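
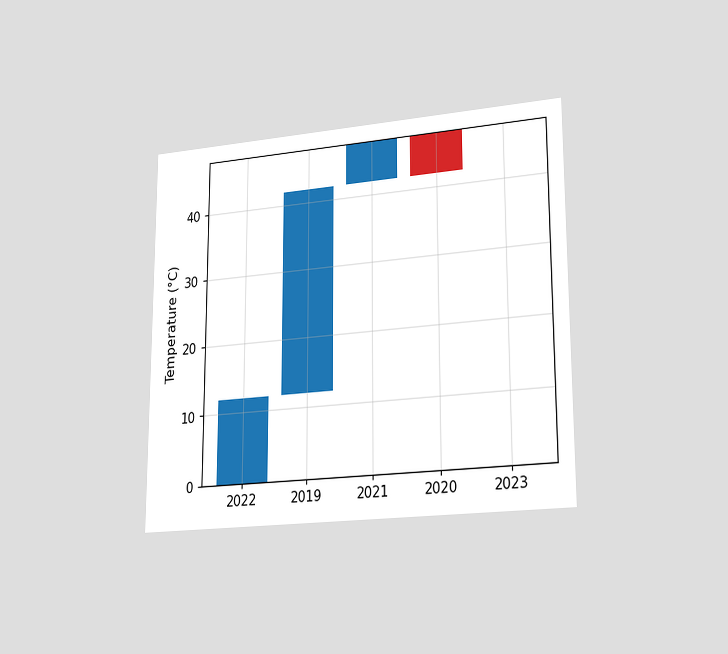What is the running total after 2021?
48°C

The chart is viewed slightly from the right. After 2021 the running total reaches 48°C.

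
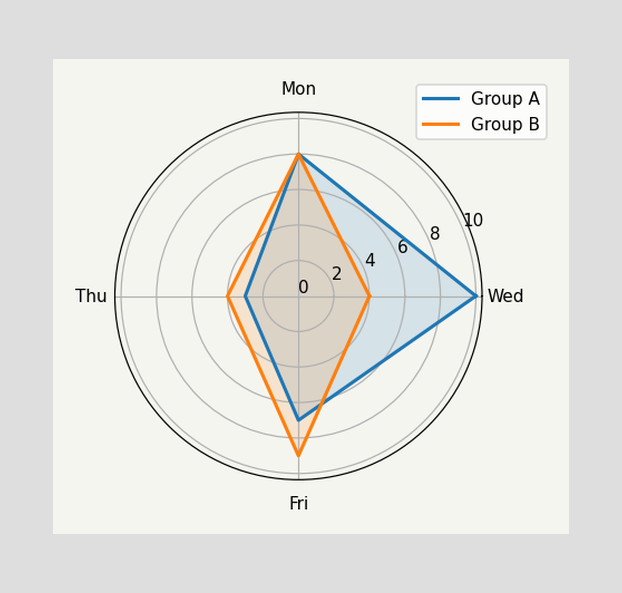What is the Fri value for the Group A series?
On the Fri axis, Group A reaches 7.

7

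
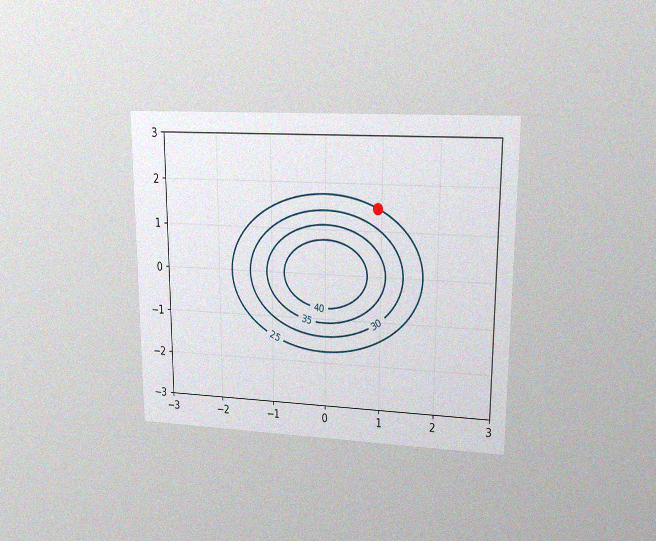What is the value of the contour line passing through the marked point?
25

The chart is viewed at a slight angle, with some photo noise. The marked point sits on the contour labelled 25.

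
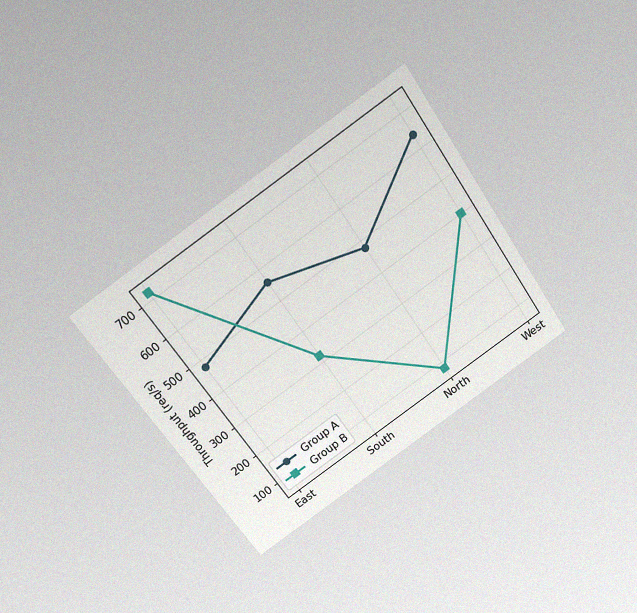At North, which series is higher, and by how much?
The chart is tilted about 35° counter-clockwise and viewed slightly from above, with some photo noise. At North, Group A sits above the other line by 400req/s.

Group A, by 400req/s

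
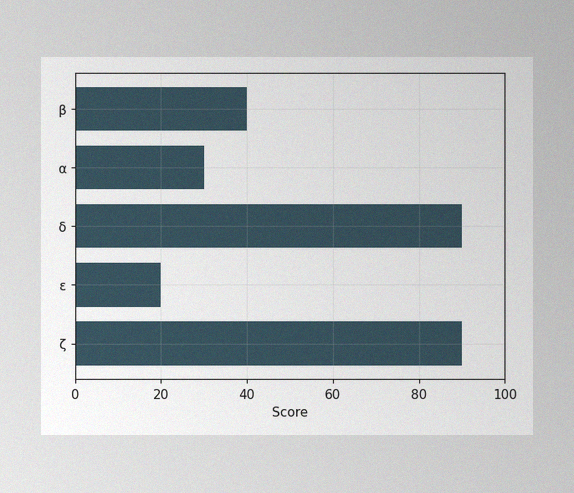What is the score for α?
30

The image has some photo noise and uneven lighting. Reading along the chart's x-axis, the α bar reaches 30.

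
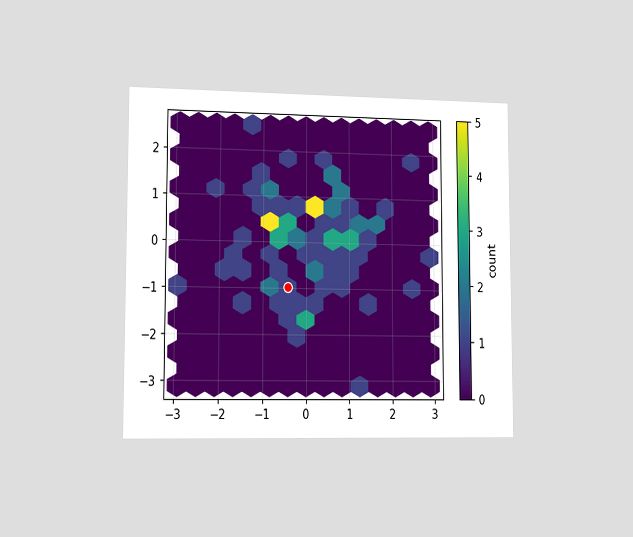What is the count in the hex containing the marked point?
The chart is viewed slightly from the left. The marked hex reads 1 on the colorbar.

1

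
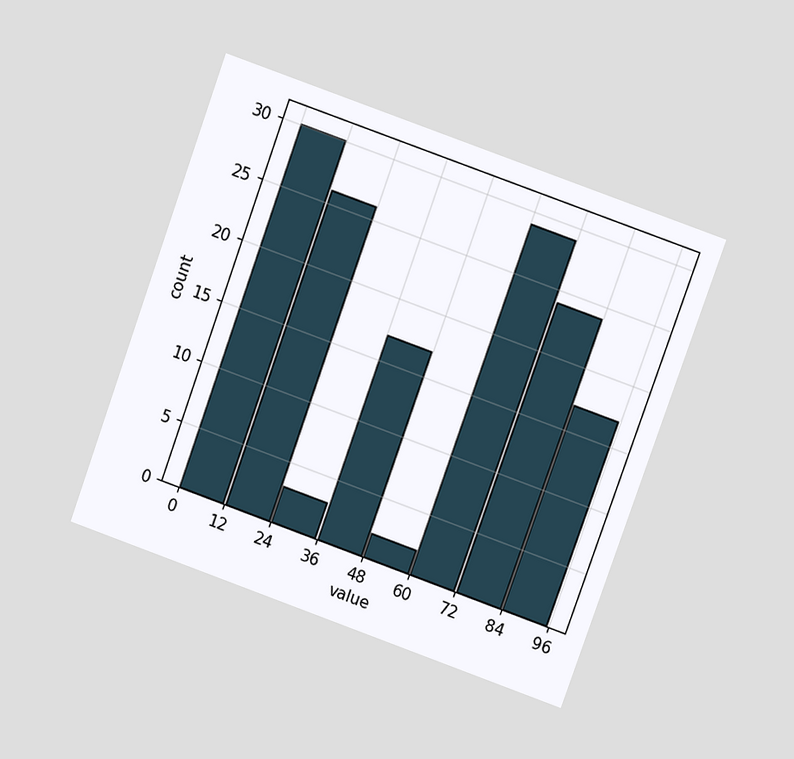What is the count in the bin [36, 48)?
17

The chart is tilted about 20° clockwise and viewed at a slight angle. The [36, 48) bin has height 17.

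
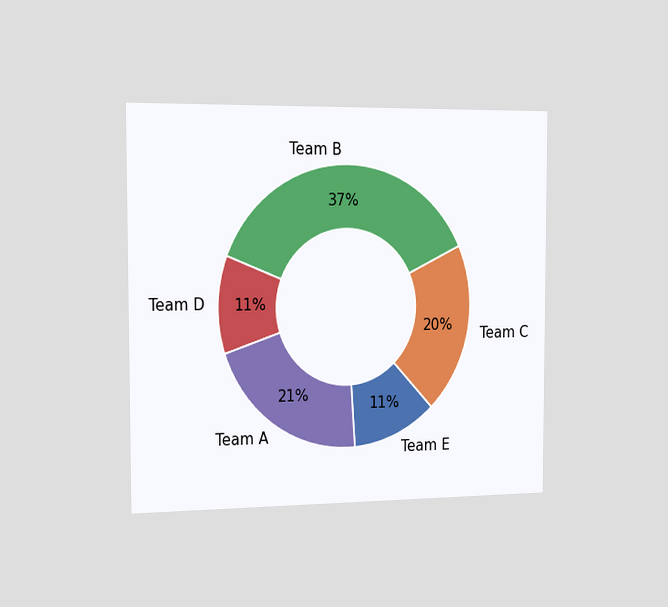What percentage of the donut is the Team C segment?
The chart is viewed slightly from the left. The Team C segment takes up 20% of the ring.

20%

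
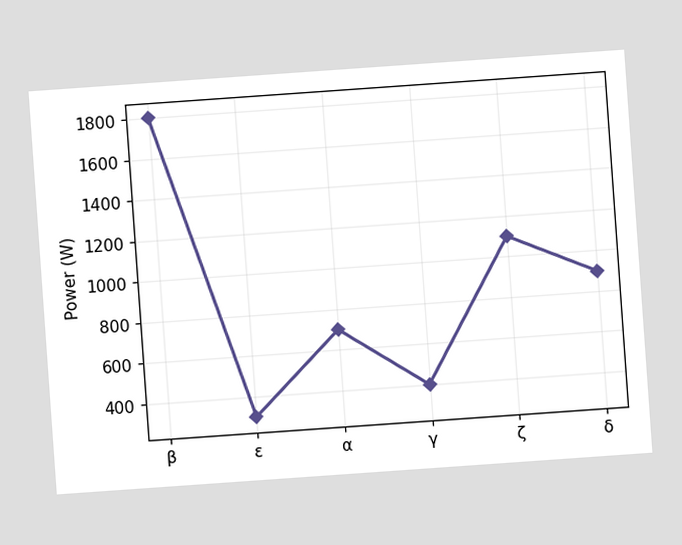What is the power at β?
1800W

The chart is tilted about 4° counter-clockwise. At β, the line is at 1800W.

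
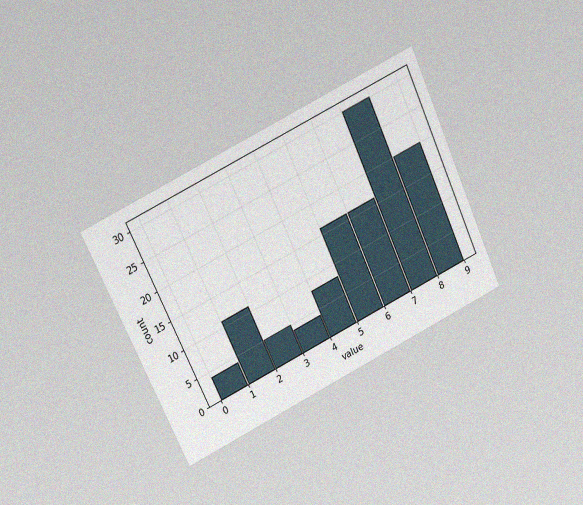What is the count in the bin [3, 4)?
4

The chart is tilted about 25° counter-clockwise and viewed at a slight angle, with some photo noise. The [3, 4) bin has height 4.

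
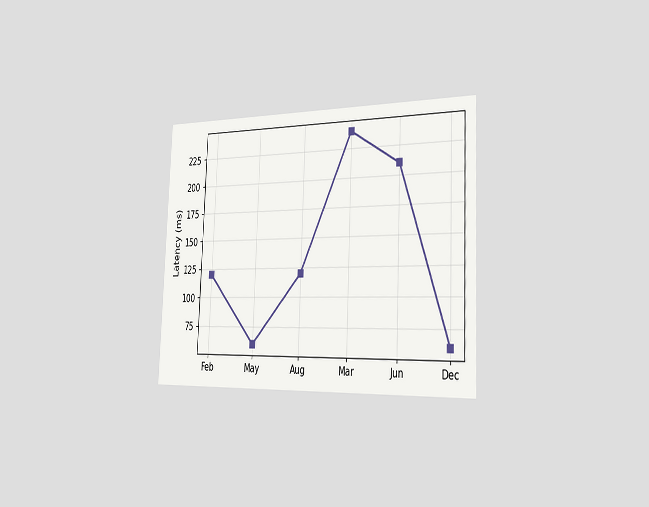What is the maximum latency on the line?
240ms

The chart is tilted about 2° clockwise and viewed slightly from the right. The highest point is at Mar, and reading across to the y-axis gives 240ms.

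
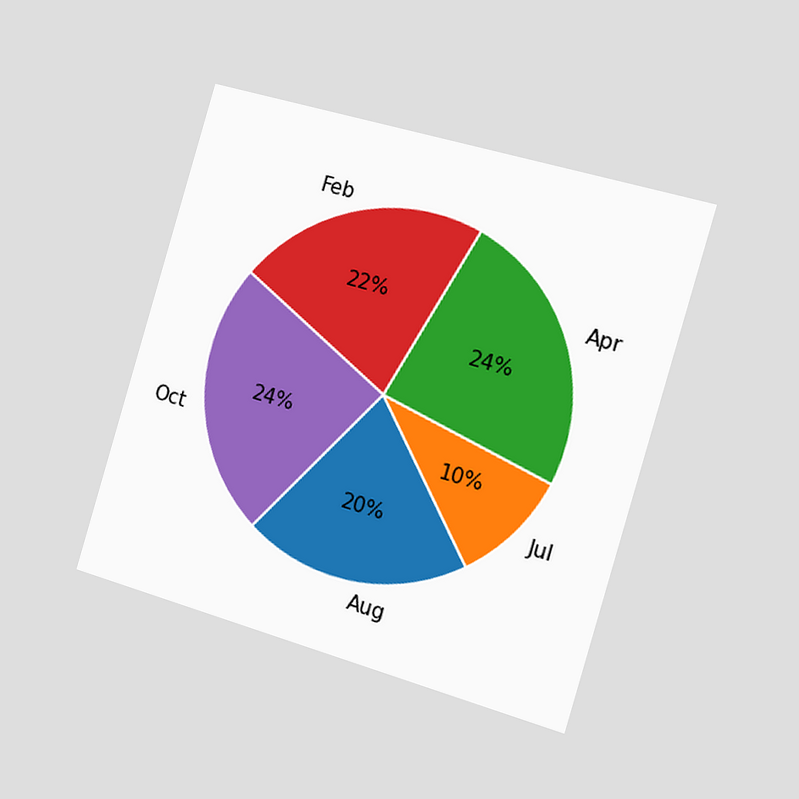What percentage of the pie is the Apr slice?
24%

The chart is tilted about 16° clockwise and viewed slightly from the right. The Apr slice takes up 24% of the pie.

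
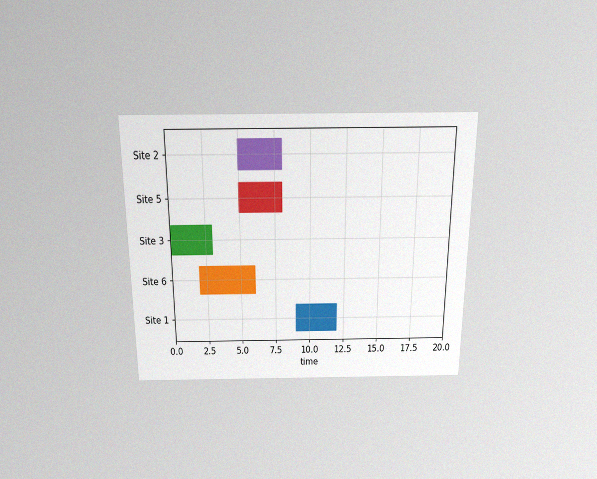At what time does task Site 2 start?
5

The chart is viewed slightly from above, with some photo noise. The Site 2 bar begins at t=5.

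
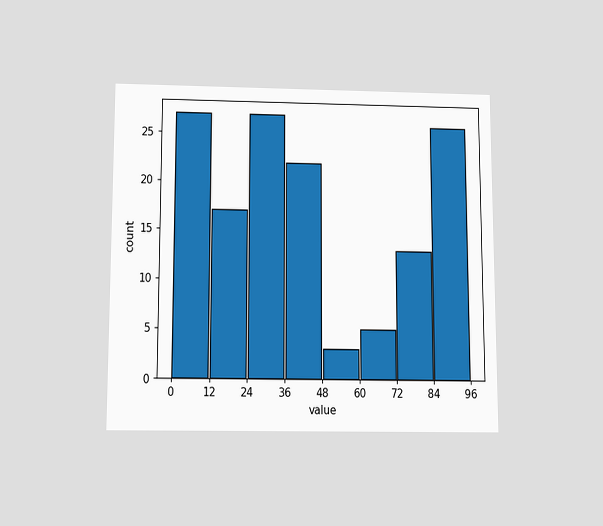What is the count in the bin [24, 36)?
The chart is viewed slightly from below. The [24, 36) bin has height 27.

27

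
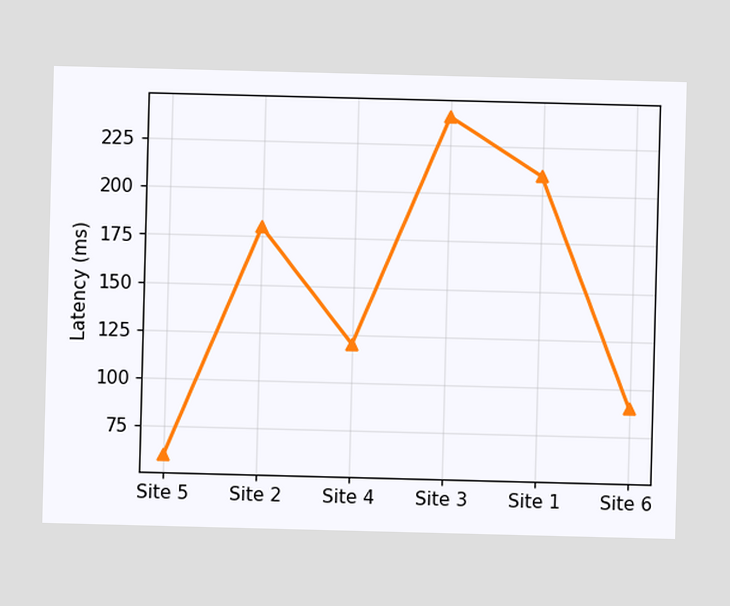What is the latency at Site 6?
90ms

At Site 6, the line is at 90ms.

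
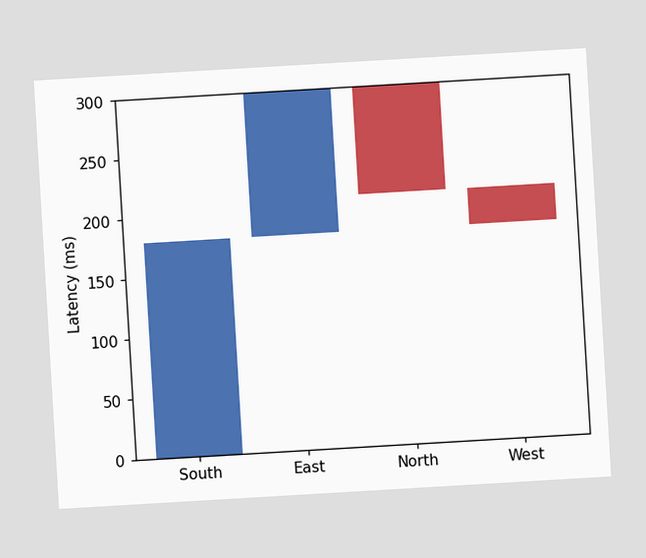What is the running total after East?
The chart is tilted about 3° counter-clockwise. After East the running total reaches 300ms.

300ms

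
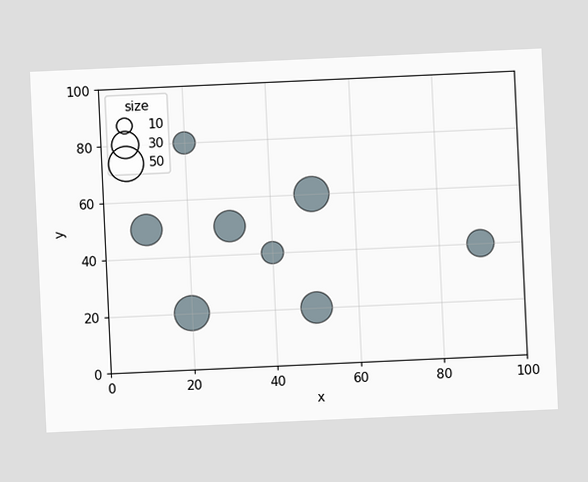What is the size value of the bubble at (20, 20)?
50

The chart is tilted about 3° counter-clockwise. Matching the bubble at (20, 20) against the size legend gives 50.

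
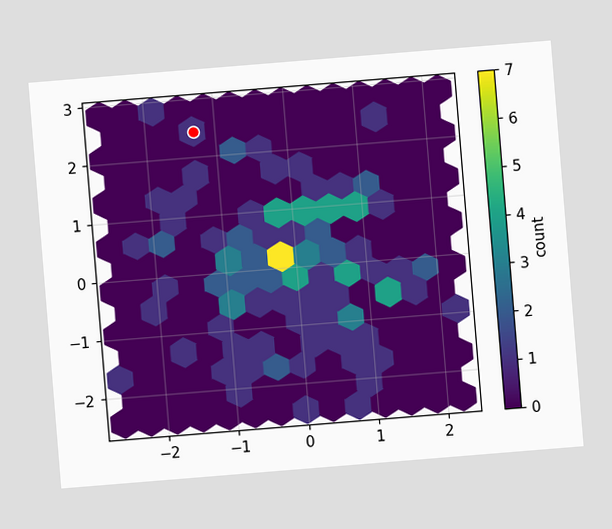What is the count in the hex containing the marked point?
The chart is tilted about 5° counter-clockwise. The marked hex reads 1 on the colorbar.

1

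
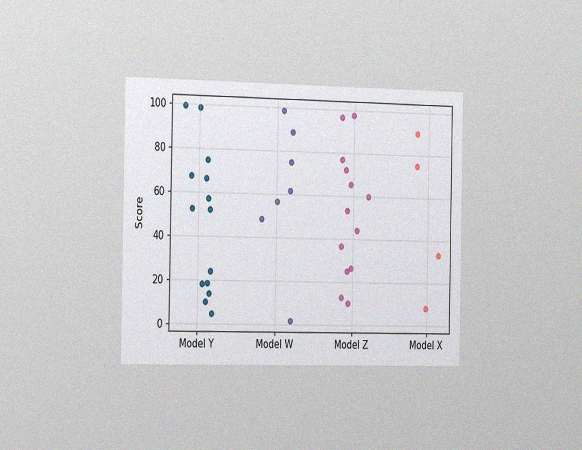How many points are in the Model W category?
7

The chart is viewed slightly from the left, with some photo noise. Counting the markers in the Model W column gives 7.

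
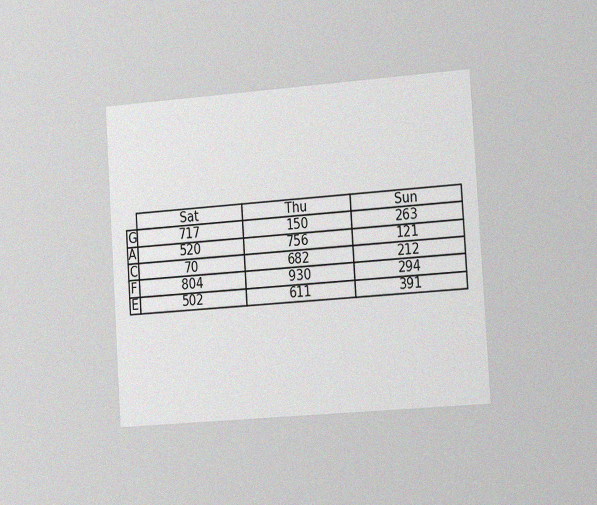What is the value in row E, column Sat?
The chart is tilted about 4° counter-clockwise and viewed slightly from the right, with some photo noise. The (E, Sat) cell reads 502.

502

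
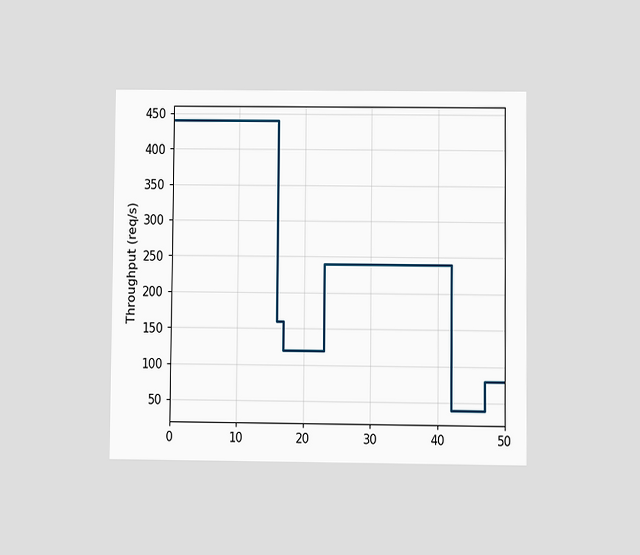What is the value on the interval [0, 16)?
The chart is viewed at a slight angle. On [0, 16) the step sits at 440req/s.

440req/s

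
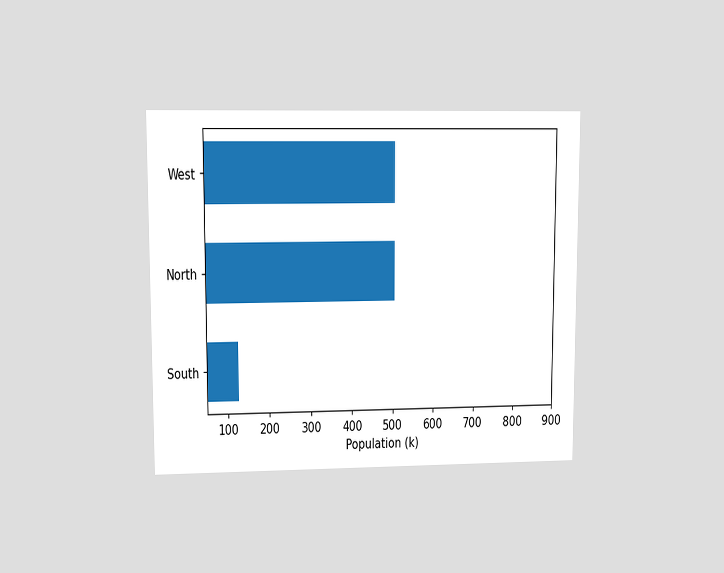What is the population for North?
504k

The chart is viewed at a slight angle. Reading along the chart's x-axis, the North bar reaches 504k.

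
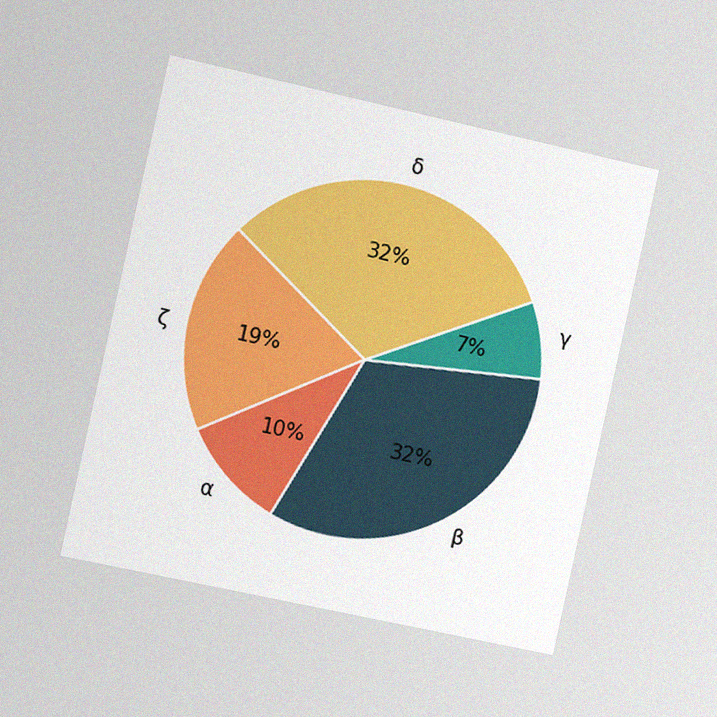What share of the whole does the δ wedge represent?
The chart is tilted about 12° clockwise and viewed slightly from the left, with some photo noise. The δ slice takes up 32% of the pie.

32%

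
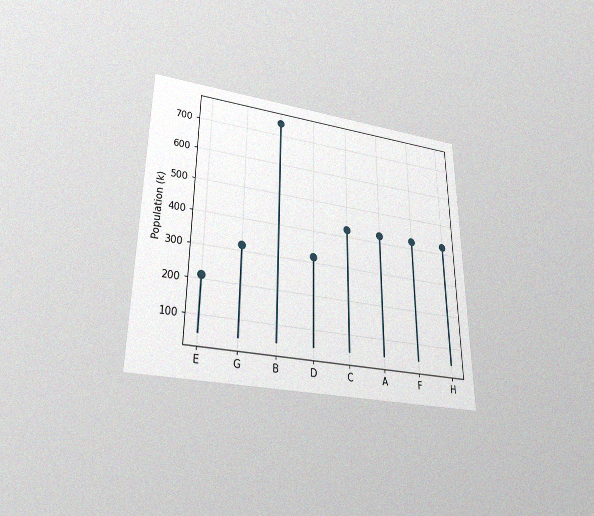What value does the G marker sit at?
318k

The chart is viewed slightly from below, with some photo noise. The G marker sits at 318k.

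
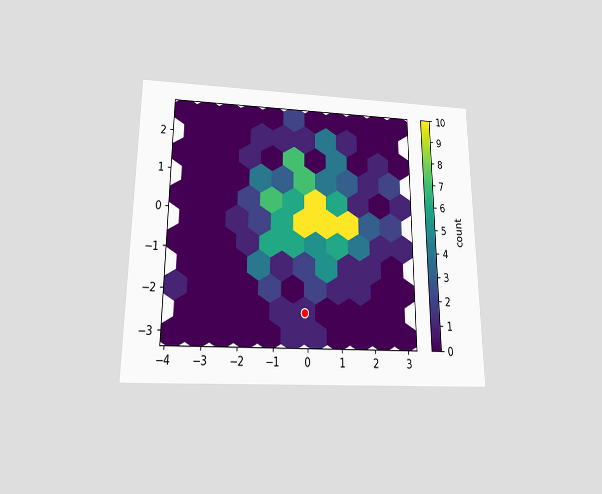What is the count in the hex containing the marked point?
The chart is viewed slightly from below. The marked hex reads 1 on the colorbar.

1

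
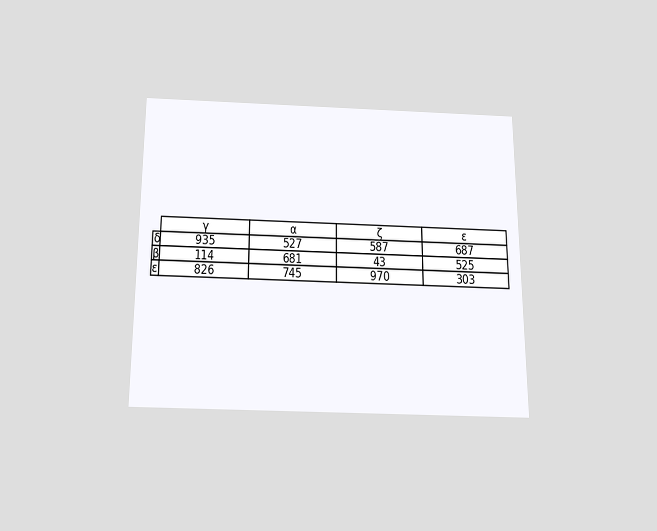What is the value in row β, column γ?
114

The chart is viewed slightly from below. The (β, γ) cell reads 114.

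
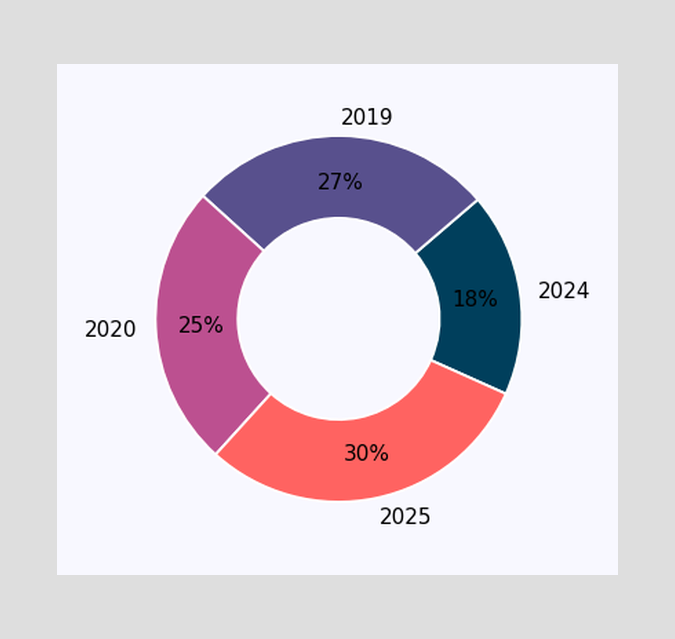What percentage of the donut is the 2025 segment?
The 2025 segment takes up 30% of the ring.

30%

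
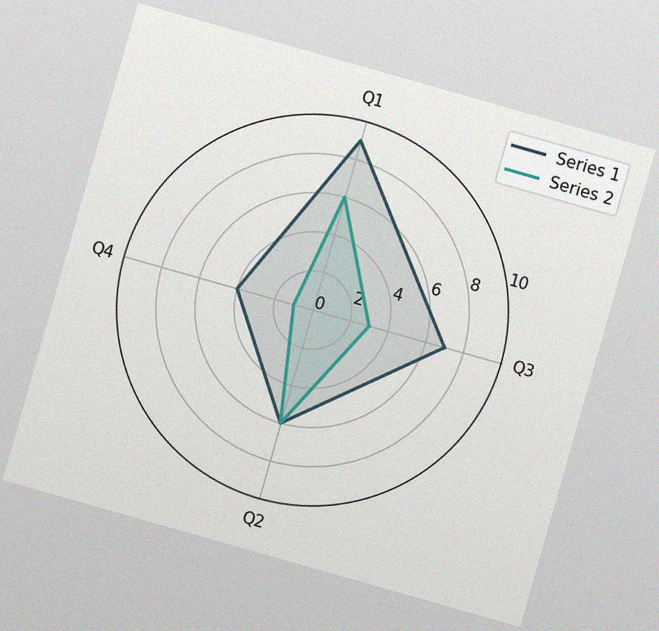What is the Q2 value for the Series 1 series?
6

The chart is tilted about 16° clockwise, with some photo noise. On the Q2 axis, Series 1 reaches 6.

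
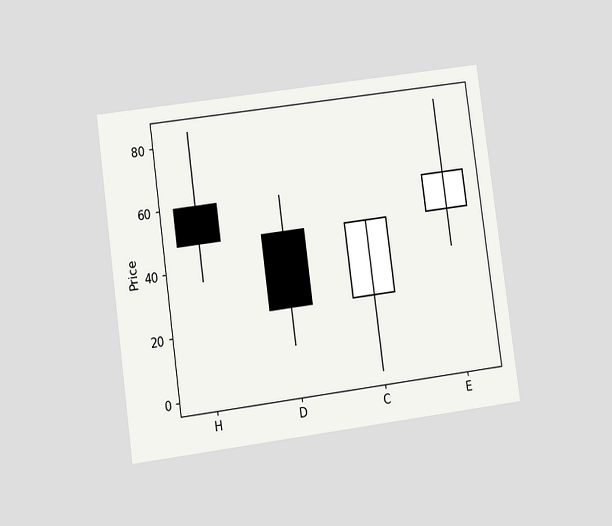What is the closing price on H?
48

The chart is tilted about 8° counter-clockwise and viewed at a slight angle. The H candle closes at 48.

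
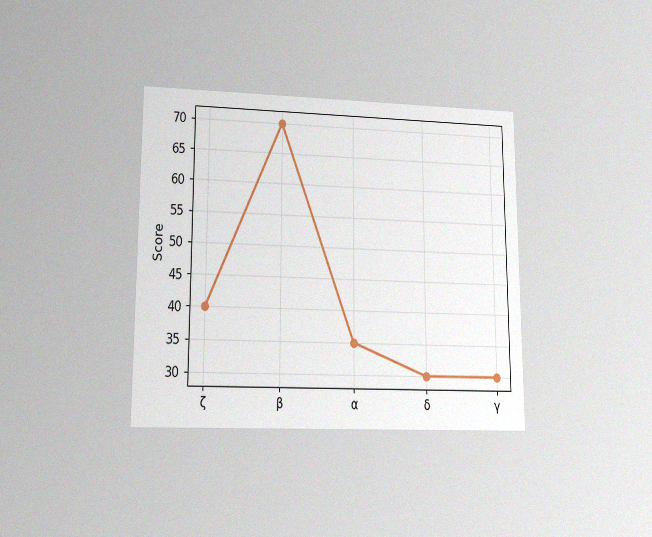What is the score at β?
The chart is viewed at a slight angle, with some photo noise. At β, the line is at 70.

70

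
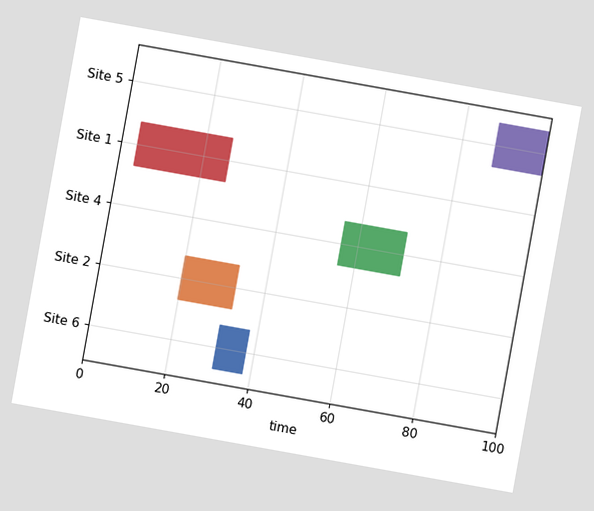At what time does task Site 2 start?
The chart is tilted about 10° clockwise. The Site 2 bar begins at t=20.

20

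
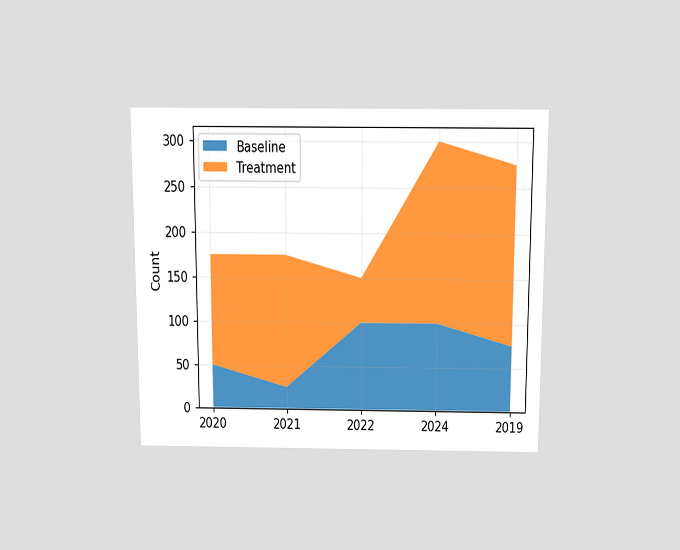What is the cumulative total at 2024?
The chart is viewed slightly from above. The stacked total at 2024 reaches 300.

300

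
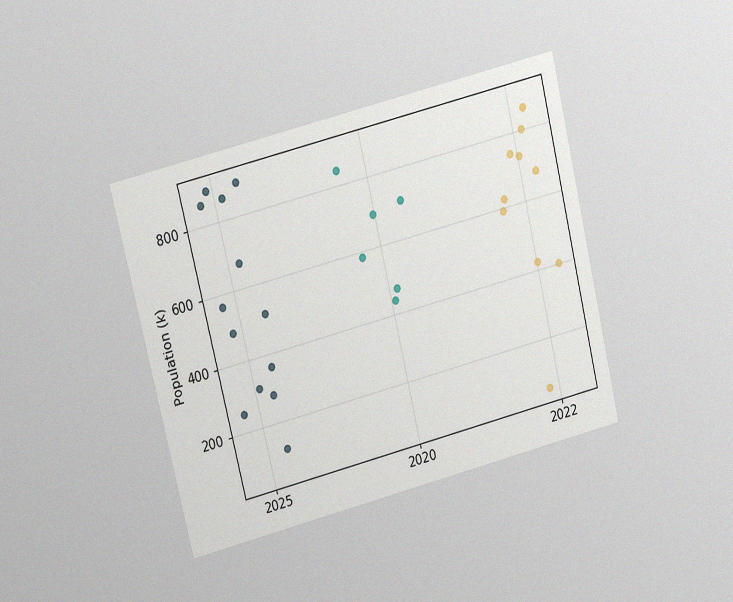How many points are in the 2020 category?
The chart is tilted about 14° counter-clockwise and viewed at a slight angle, with some photo noise. Counting the markers in the 2020 column gives 6.

6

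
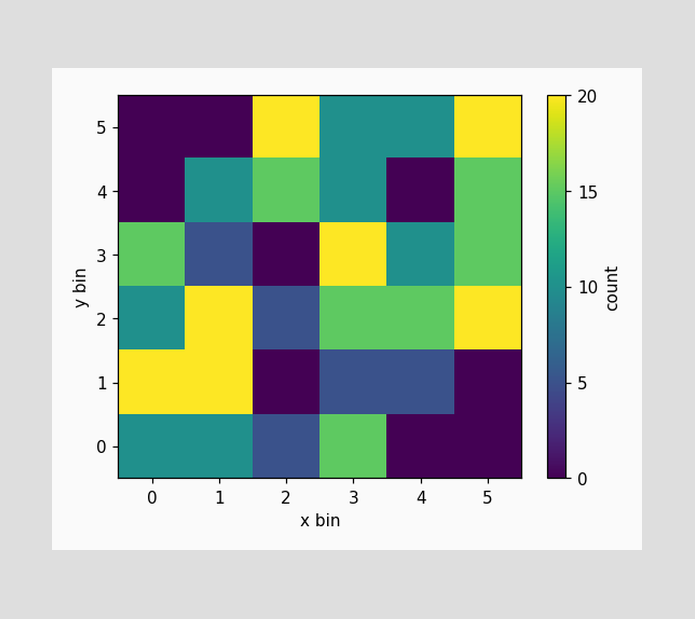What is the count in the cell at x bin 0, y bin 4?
Matching the cell (0, 4) against the colorbar gives 0.

0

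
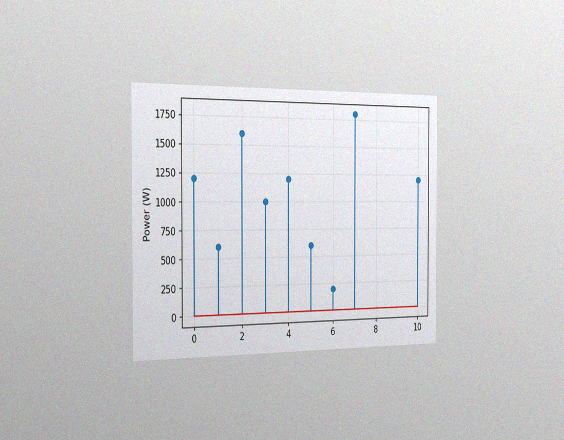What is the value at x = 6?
200W

The chart is viewed slightly from the left, with some photo noise. The stem at x=6 reaches 200W.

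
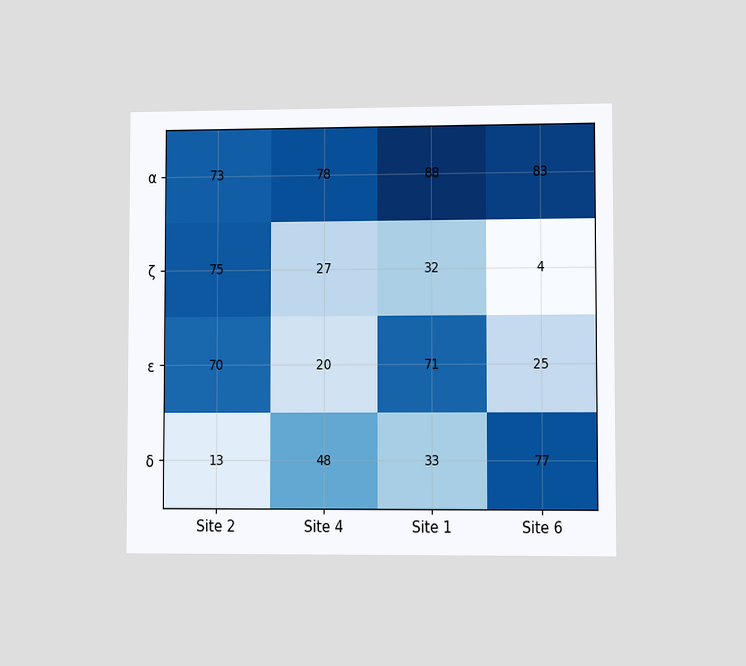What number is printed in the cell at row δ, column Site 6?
77

The chart is viewed at a slight angle. The (δ, Site 6) cell reads 77.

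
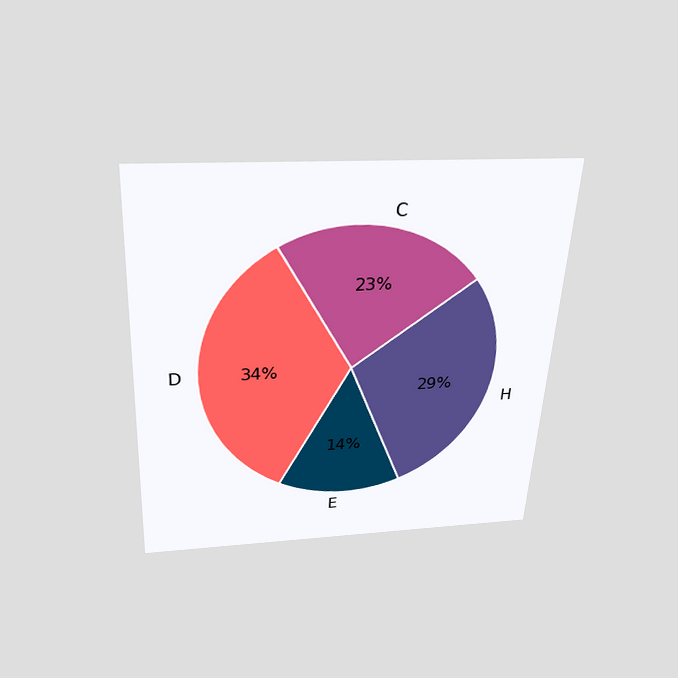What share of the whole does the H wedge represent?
The chart is tilted about 3° clockwise and viewed slightly from above. The H slice takes up 29% of the pie.

29%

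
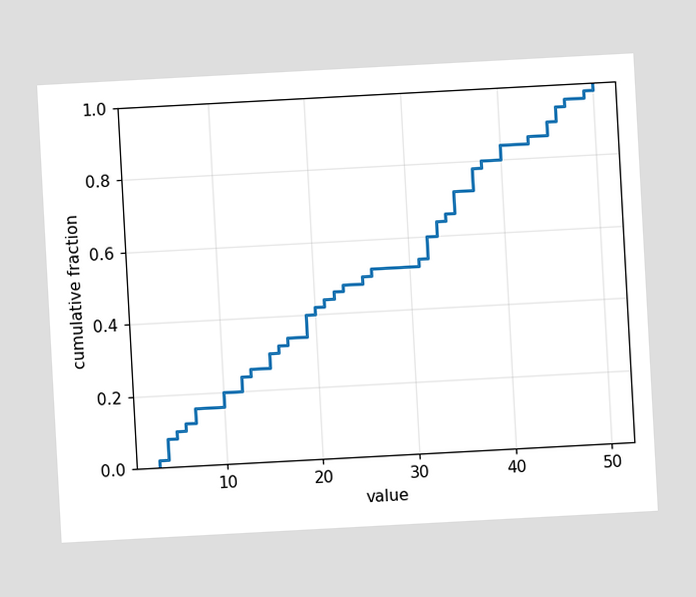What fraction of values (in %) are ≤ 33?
64%

The chart is tilted about 3° counter-clockwise. At x=33 the ECDF step is at 64%.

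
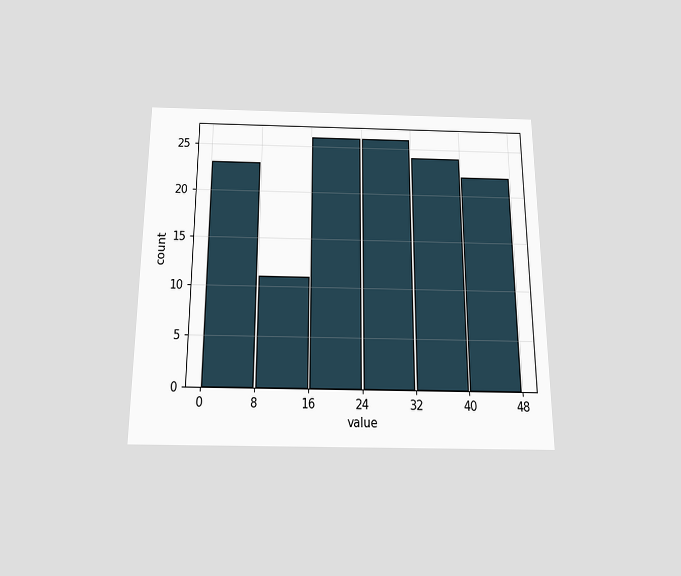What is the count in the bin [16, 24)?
The chart is viewed slightly from below. The [16, 24) bin has height 26.

26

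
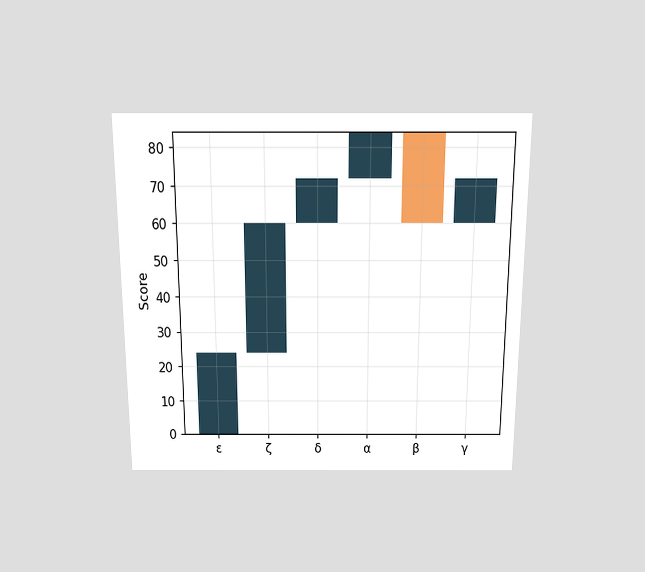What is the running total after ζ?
The chart is viewed slightly from above. After ζ the running total reaches 60.

60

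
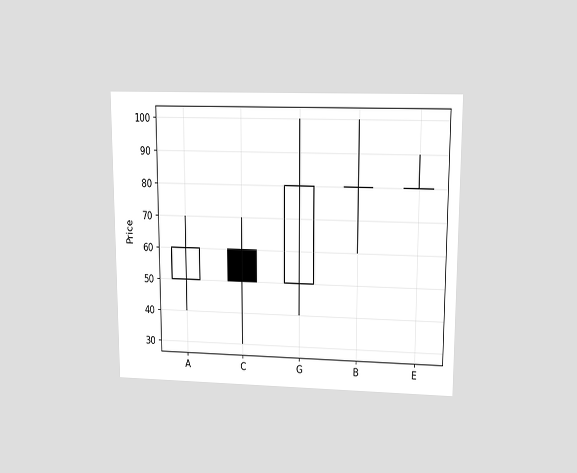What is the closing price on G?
80

The chart is viewed at a slight angle. The G candle closes at 80.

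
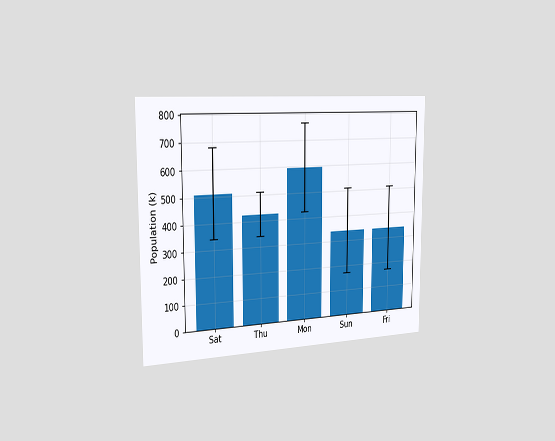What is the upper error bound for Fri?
510k

The chart is viewed slightly from the left. The Fri bar's upper whisker reaches 510k.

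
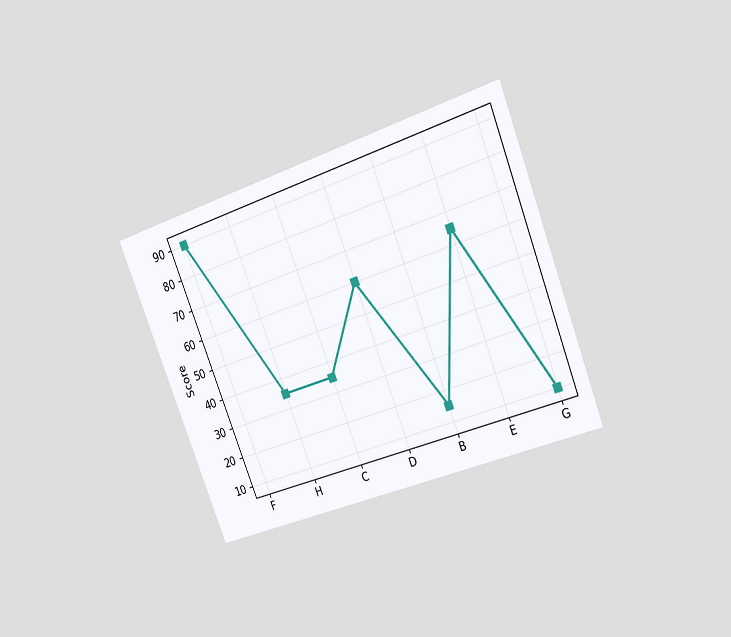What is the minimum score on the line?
10

The chart is tilted about 21° counter-clockwise and viewed at a slight angle. The lowest point is at G, and reading across to the y-axis gives 10.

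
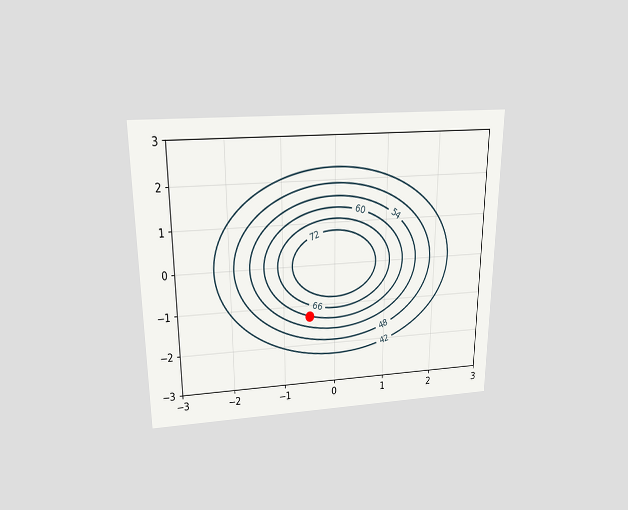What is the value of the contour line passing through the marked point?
60

The chart is viewed slightly from above. The marked point sits on the contour labelled 60.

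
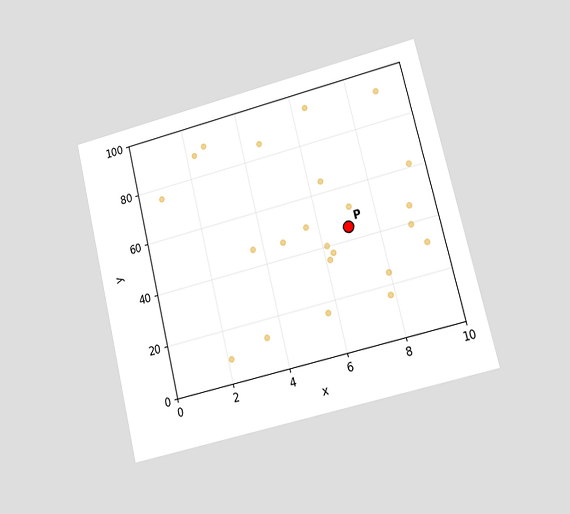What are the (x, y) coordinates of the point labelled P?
(7, 45)

The chart is tilted about 14° counter-clockwise and viewed at a slight angle. Following the gridlines from P to each axis, P sits at (7, 45).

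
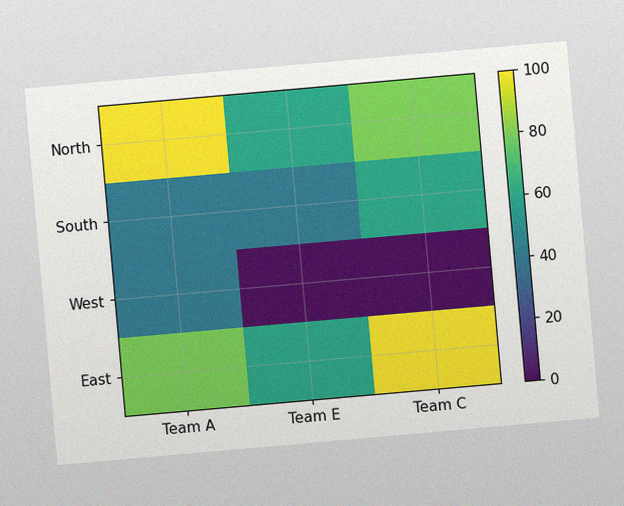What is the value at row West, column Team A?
40

The chart is tilted about 5° counter-clockwise, with some photo noise. Matching cell (West, Team A) against the colorbar gives 40.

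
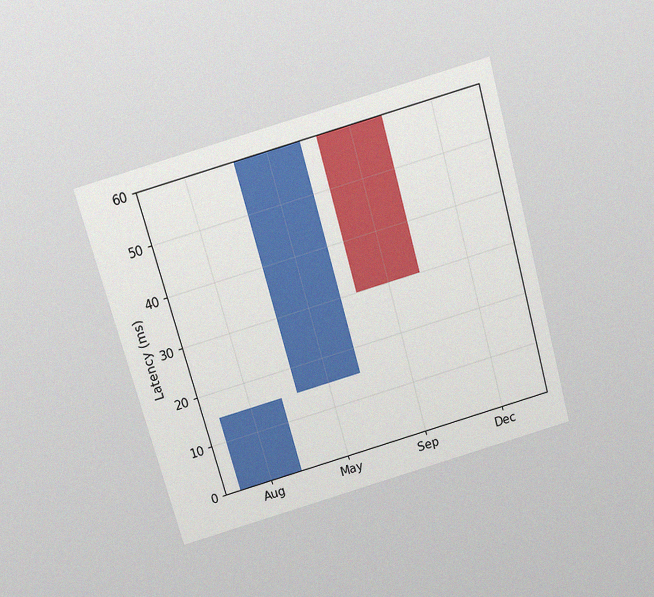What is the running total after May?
The chart is tilted about 16° counter-clockwise and viewed slightly from above, with some photo noise. After May the running total reaches 60ms.

60ms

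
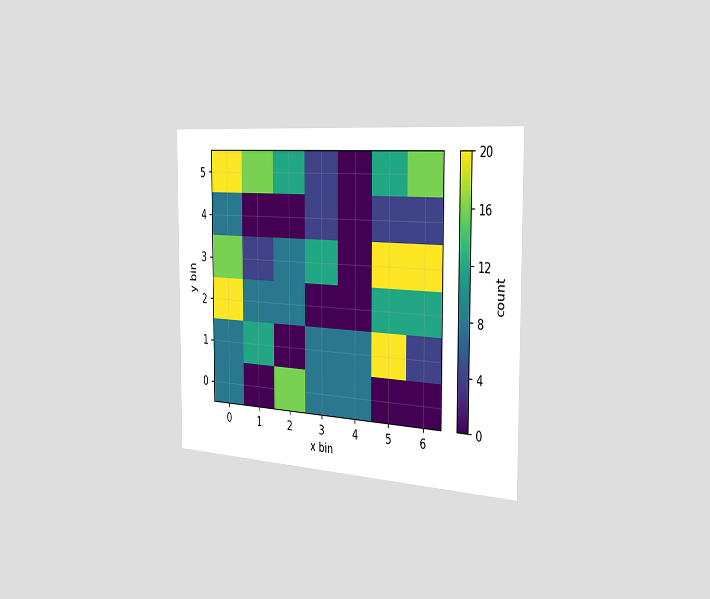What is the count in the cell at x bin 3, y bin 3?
The chart is viewed slightly from the right. Matching the cell (3, 3) against the colorbar gives 12.

12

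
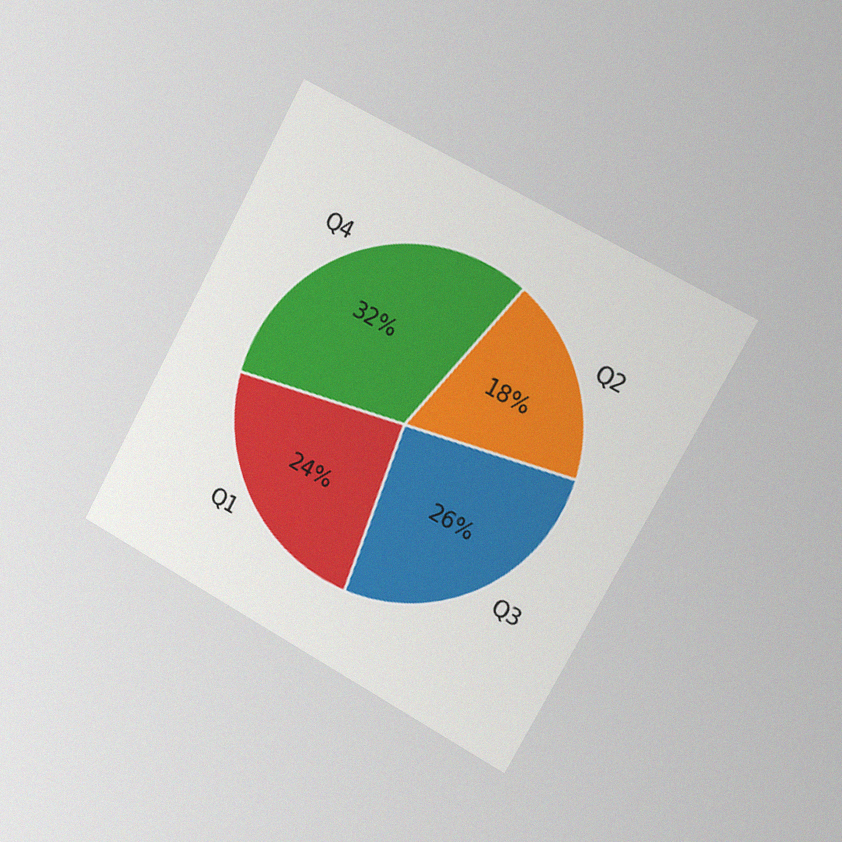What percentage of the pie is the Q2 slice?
The chart is tilted about 28° clockwise and viewed slightly from the right, with some photo noise. The Q2 slice takes up 18% of the pie.

18%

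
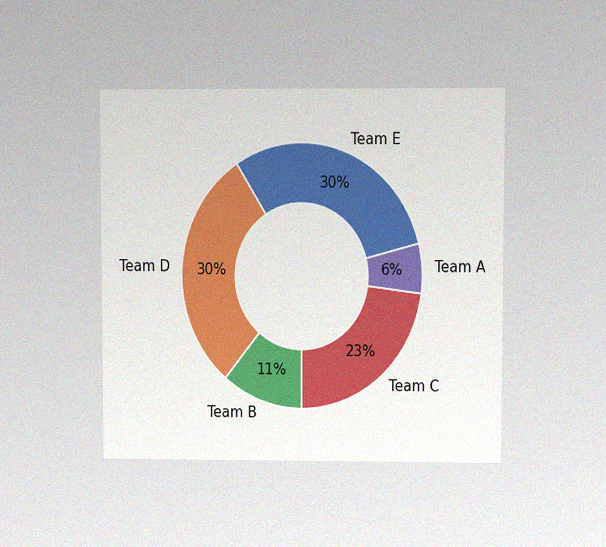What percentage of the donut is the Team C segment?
23%

The chart is viewed at a slight angle, with some photo noise. The Team C segment takes up 23% of the ring.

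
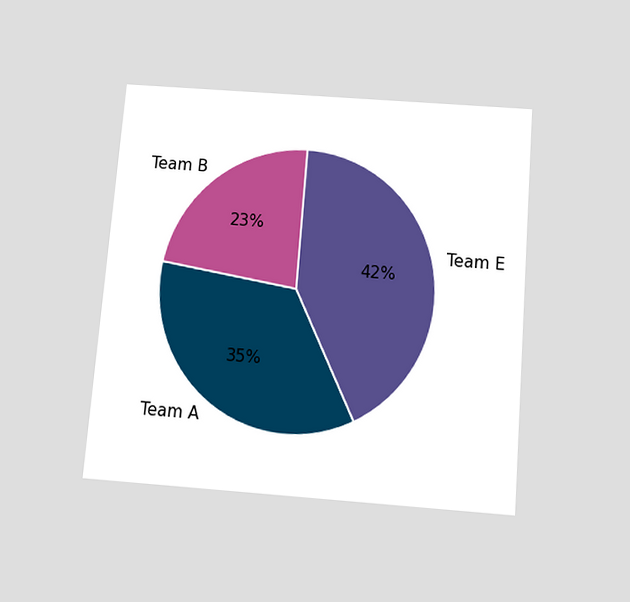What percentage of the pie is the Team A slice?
35%

The chart is tilted about 5° clockwise and viewed slightly from below. The Team A slice takes up 35% of the pie.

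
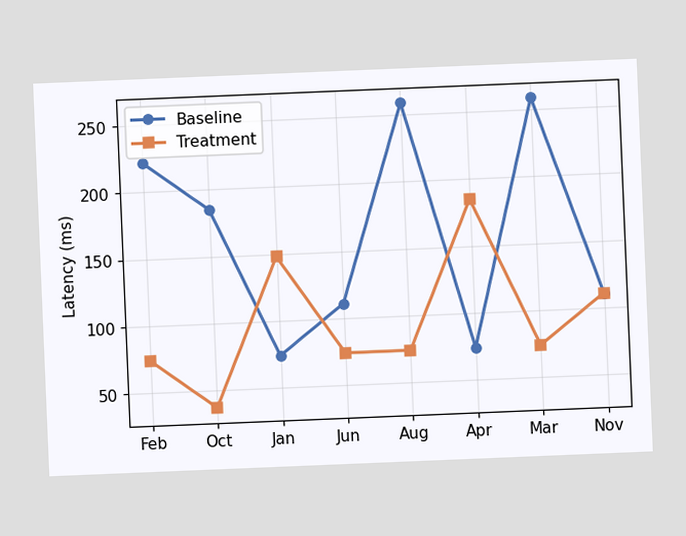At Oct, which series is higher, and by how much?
The chart is tilted about 2° counter-clockwise. At Oct, Baseline sits above the other line by 148ms.

Baseline, by 148ms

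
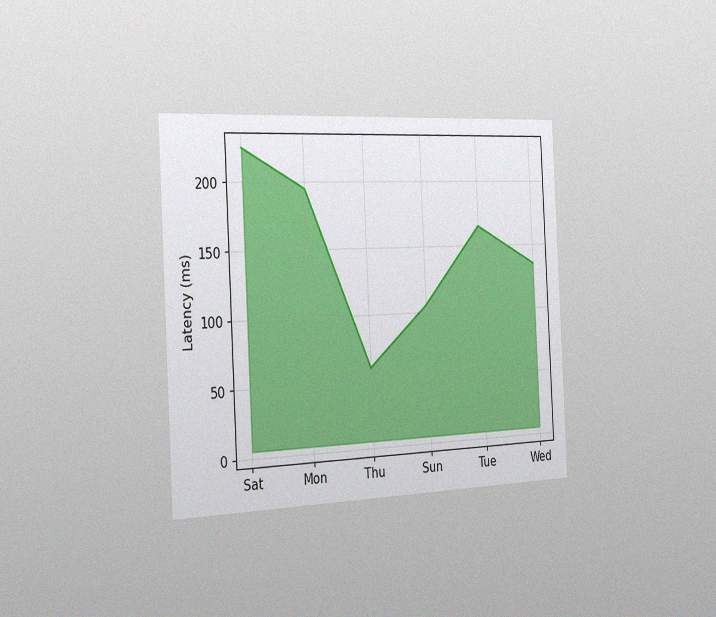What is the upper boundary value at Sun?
105ms

The chart is tilted about 3° counter-clockwise and viewed slightly from the left, with some photo noise. At Sun the upper boundary is at 105ms.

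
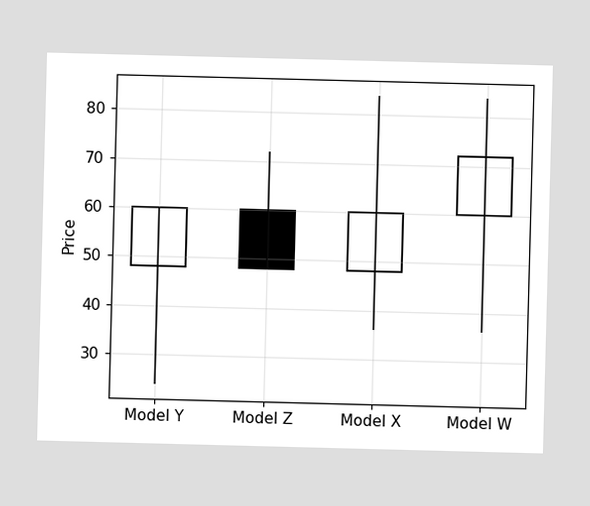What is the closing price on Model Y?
60

The Model Y candle closes at 60.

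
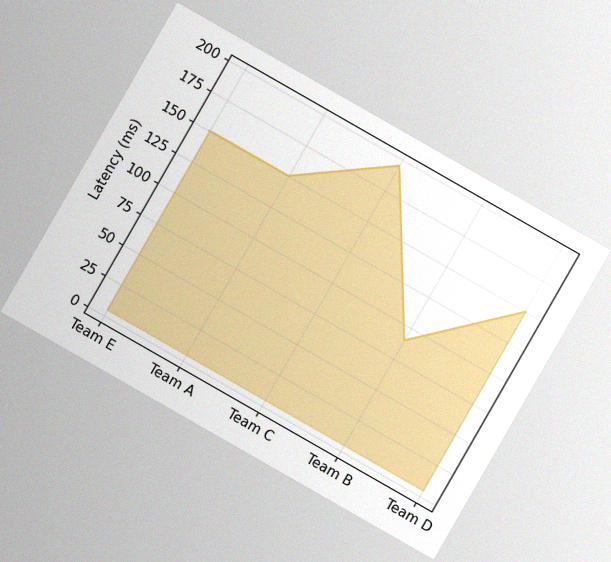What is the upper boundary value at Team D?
The chart is tilted about 30° clockwise, with some photo noise. At Team D the upper boundary is at 150ms.

150ms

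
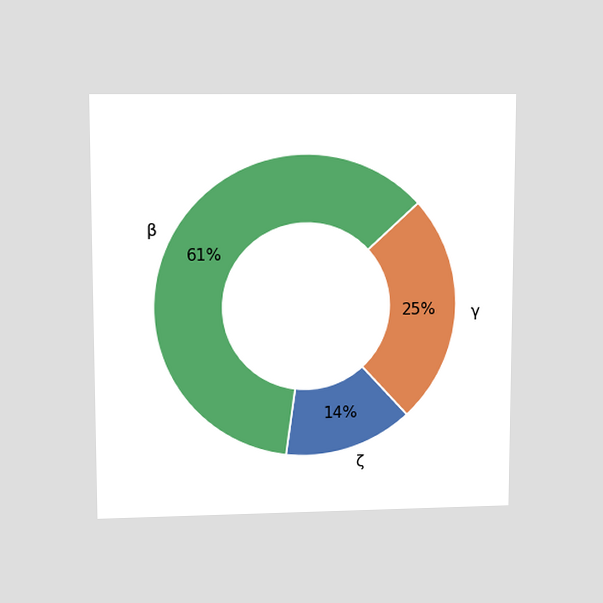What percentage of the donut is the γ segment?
25%

The chart is viewed at a slight angle. The γ segment takes up 25% of the ring.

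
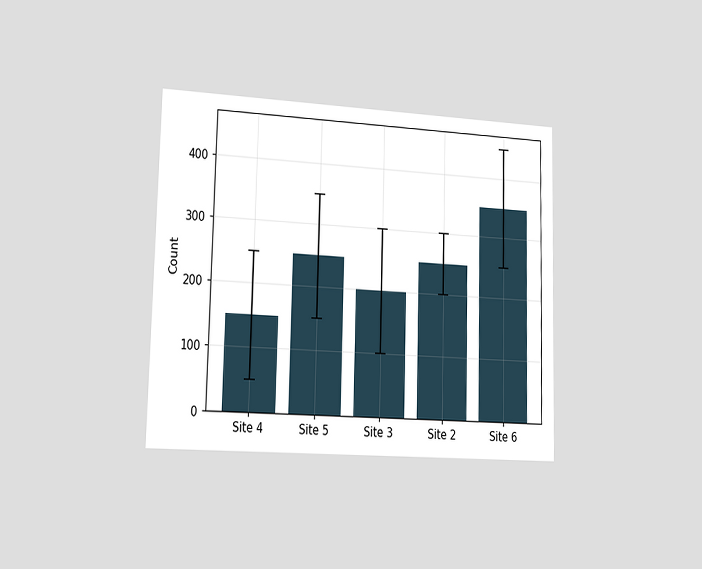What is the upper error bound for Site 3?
The chart is viewed slightly from the left. The Site 3 bar's upper whisker reaches 300.

300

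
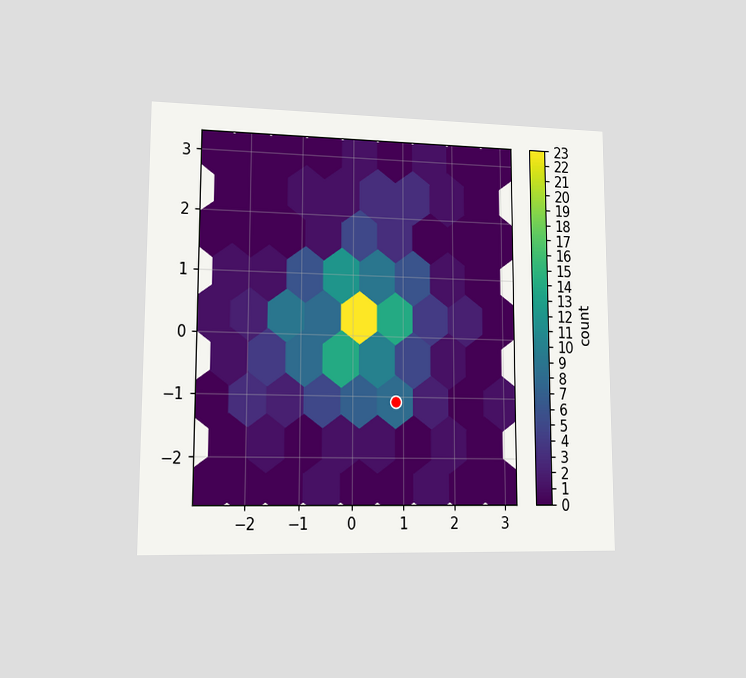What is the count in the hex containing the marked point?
The chart is viewed at a slight angle. The marked hex reads 8 on the colorbar.

8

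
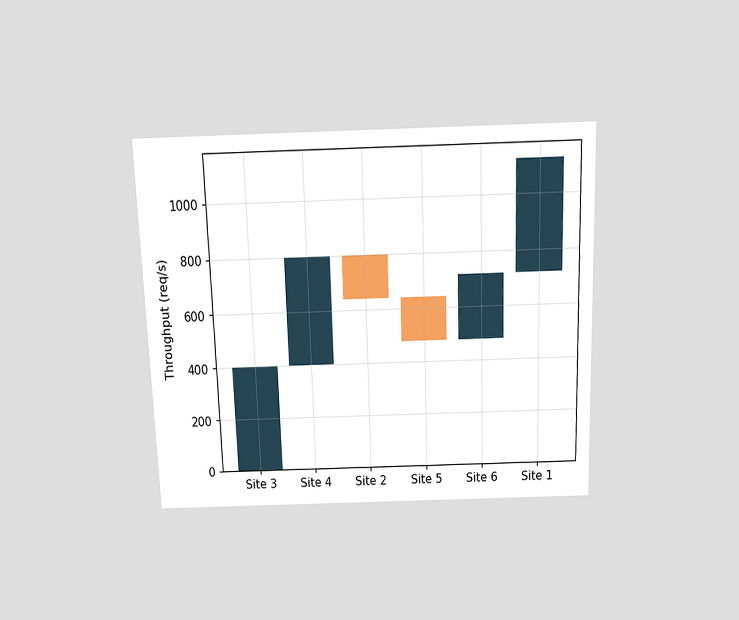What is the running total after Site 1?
The chart is viewed slightly from above. After Site 1 the running total reaches 1120req/s.

1120req/s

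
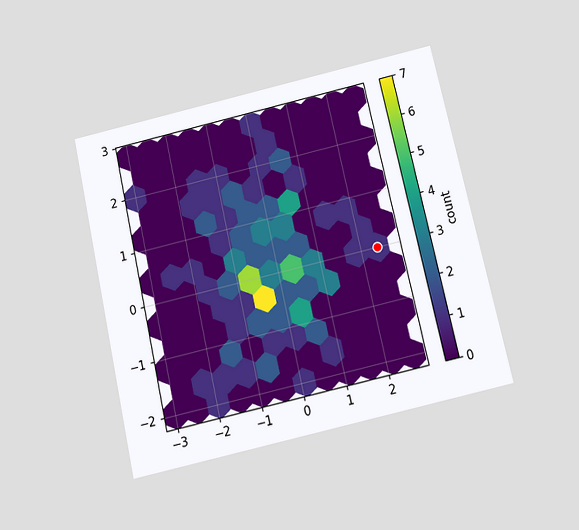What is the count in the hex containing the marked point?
The chart is tilted about 13° counter-clockwise and viewed slightly from below. The marked hex reads 1 on the colorbar.

1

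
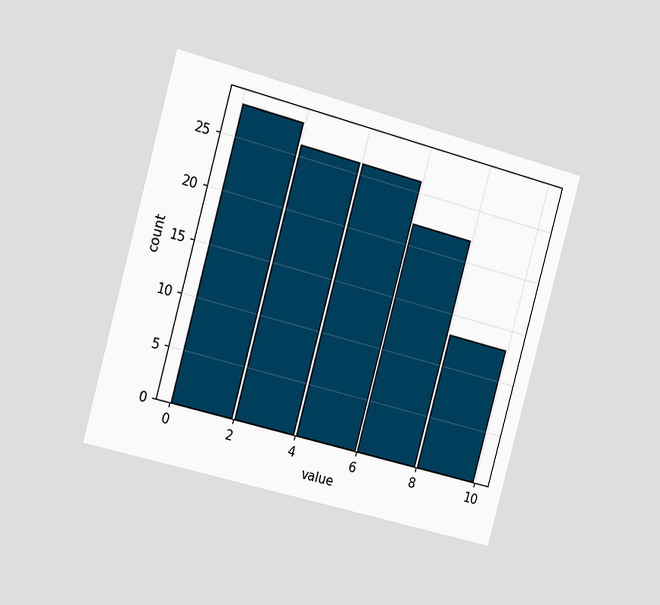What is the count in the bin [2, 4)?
26

The chart is tilted about 15° clockwise and viewed slightly from the left. The [2, 4) bin has height 26.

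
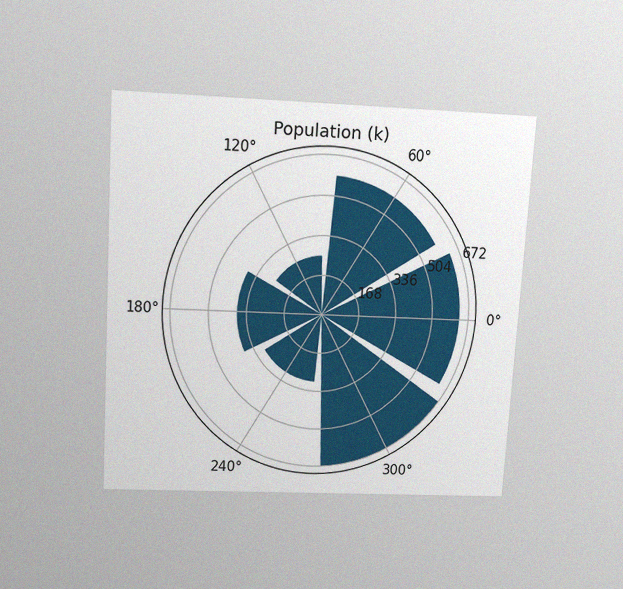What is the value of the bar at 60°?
The chart is tilted about 3° clockwise and viewed slightly from above, with some photo noise. The bar at 60° reaches 588k on the radial axis.

588k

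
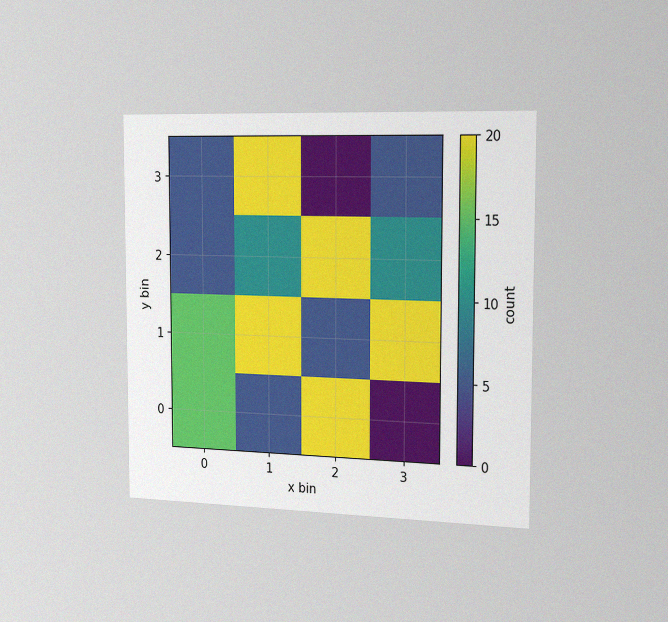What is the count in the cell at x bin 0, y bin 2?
The chart is viewed slightly from the right, with some photo noise. Matching the cell (0, 2) against the colorbar gives 5.

5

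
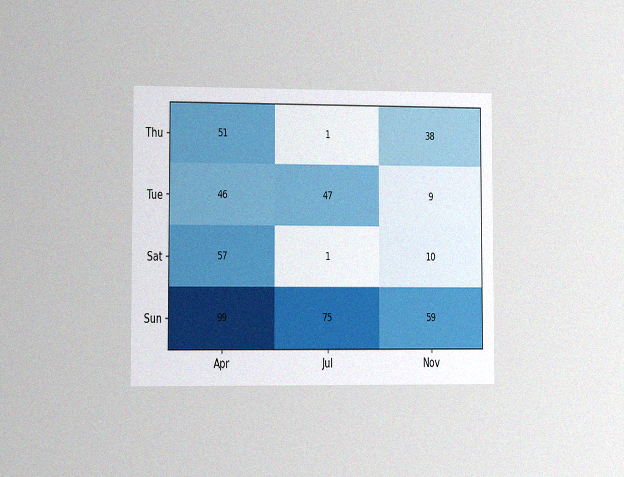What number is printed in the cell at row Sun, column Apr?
99

The chart is viewed slightly from the left, with some photo noise. The (Sun, Apr) cell reads 99.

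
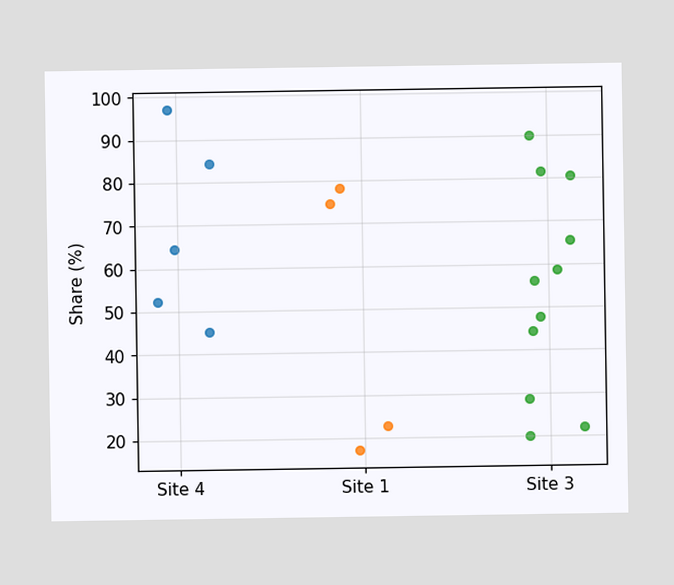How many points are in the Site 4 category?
Counting the markers in the Site 4 column gives 5.

5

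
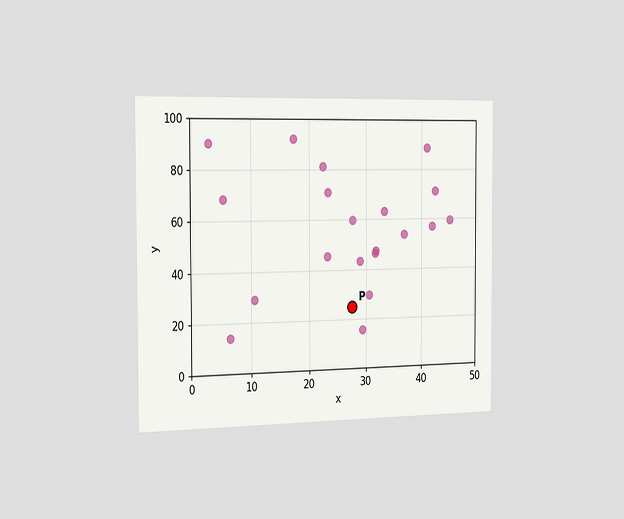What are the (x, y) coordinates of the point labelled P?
(27.5, 25)

The chart is viewed slightly from the left. Following the gridlines from P to each axis, P sits at (27.5, 25).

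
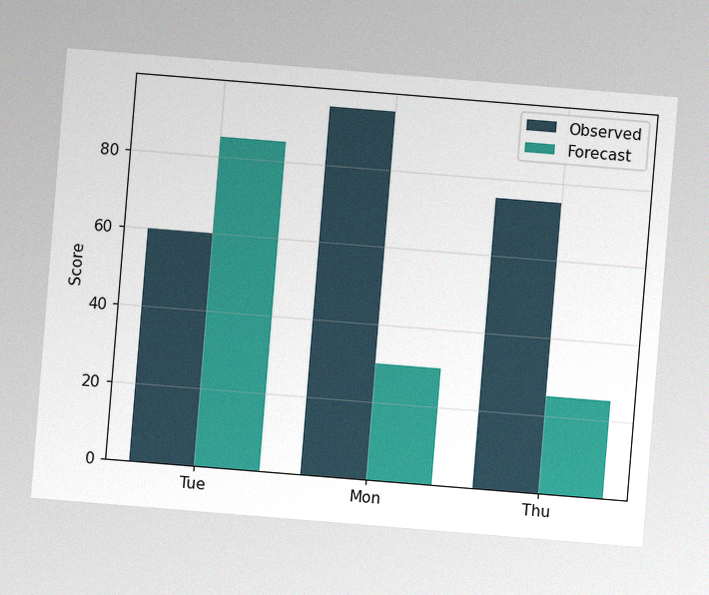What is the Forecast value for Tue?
The chart is tilted about 5° clockwise, with some photo noise. The Forecast bar at Tue reaches 85 on the y-axis.

85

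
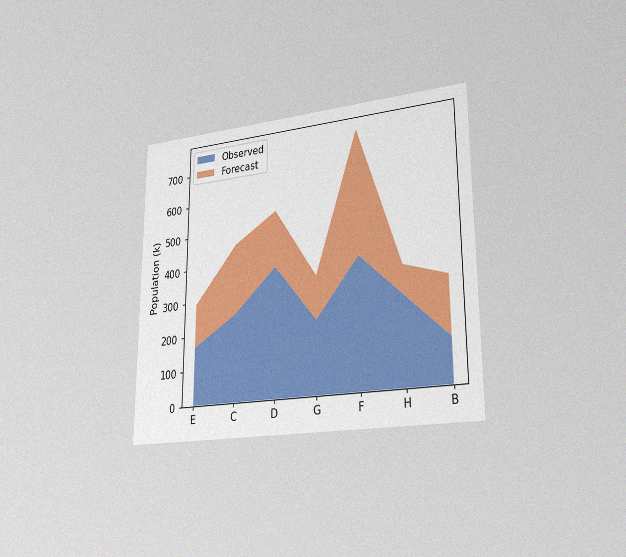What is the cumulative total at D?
546k

The chart is viewed slightly from the right, with some photo noise. The stacked total at D reaches 546k.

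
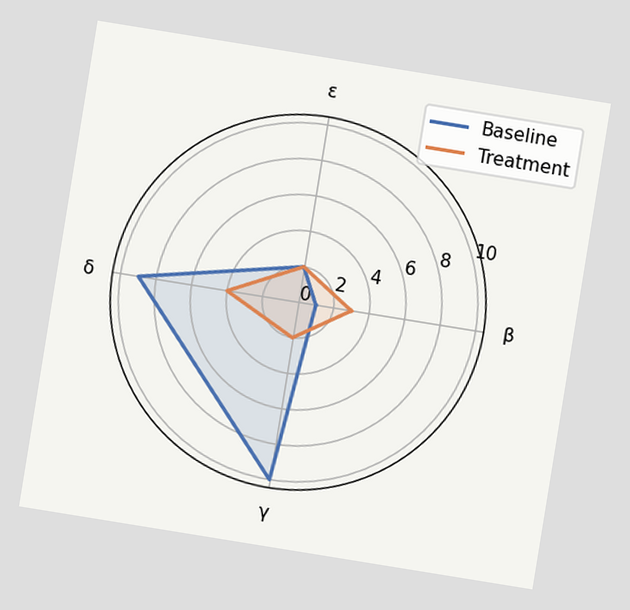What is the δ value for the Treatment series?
4

The chart is tilted about 9° clockwise. On the δ axis, Treatment reaches 4.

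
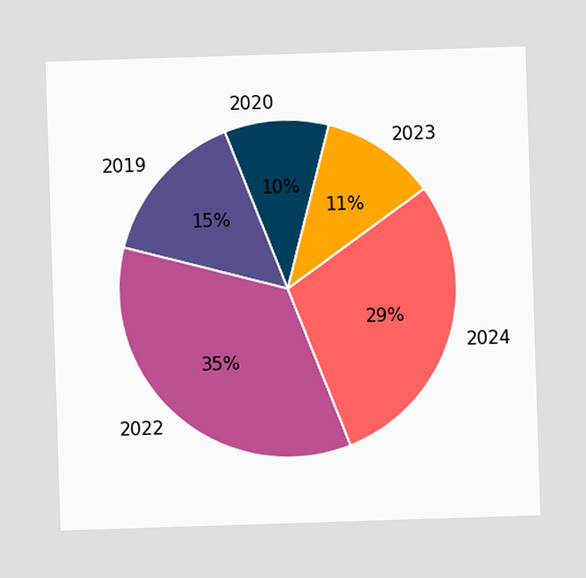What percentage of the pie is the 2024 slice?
The 2024 slice takes up 29% of the pie.

29%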